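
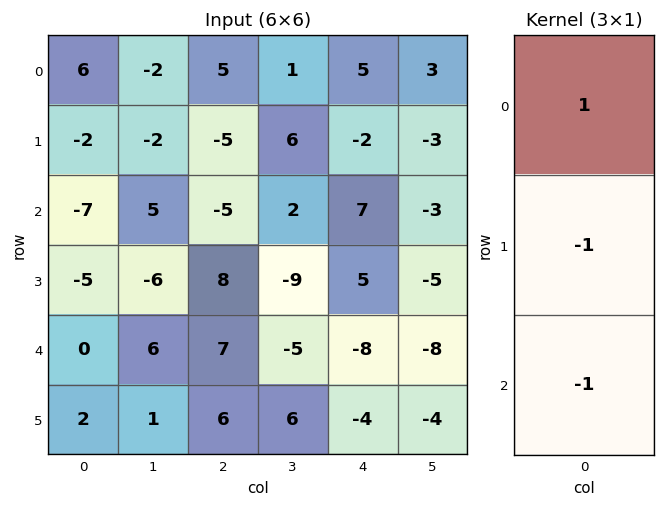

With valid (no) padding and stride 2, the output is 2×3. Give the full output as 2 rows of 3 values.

15 15 0
-2 -20 10

Output[0,0]: The receptive field on the input at this output position is [6 / -2 / -7]. Elementwise product with the kernel and sum: 6·1 + -2·-1 + -7·-1.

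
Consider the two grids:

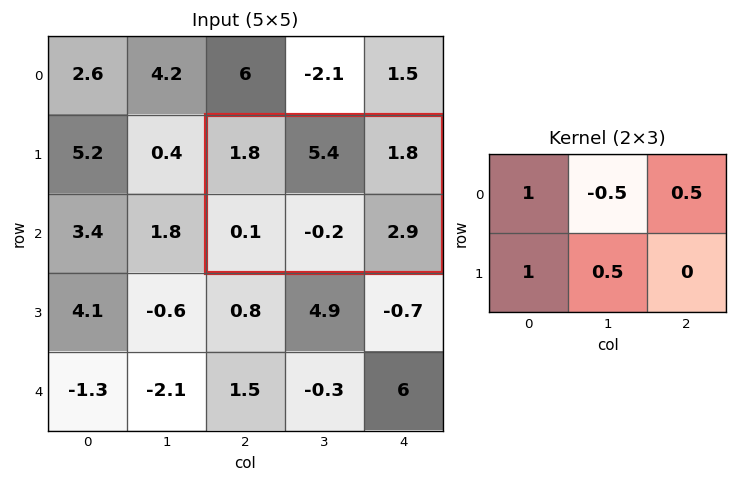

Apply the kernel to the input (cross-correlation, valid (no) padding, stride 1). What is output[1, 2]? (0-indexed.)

The receptive field on the input at this output position is [1.8 5.4 1.8 / 0.1 -0.2 2.9]. Elementwise product with the kernel and sum: 1.8·1 + 5.4·-0.5 + 1.8·0.5 + 0.1·1 + -0.2·0.5.

-0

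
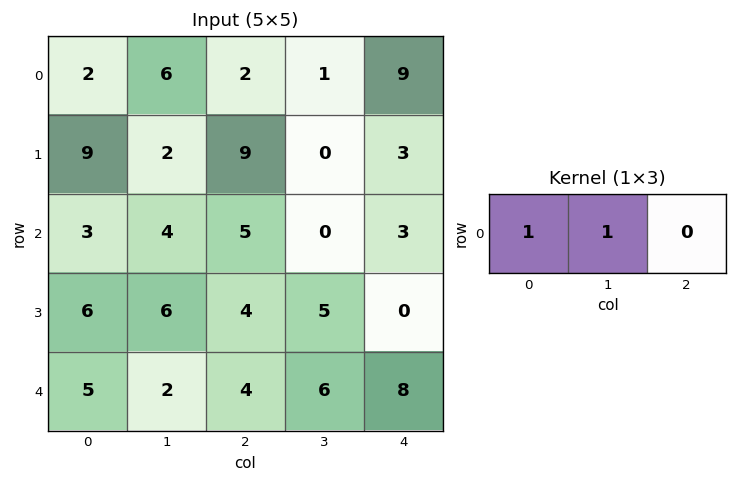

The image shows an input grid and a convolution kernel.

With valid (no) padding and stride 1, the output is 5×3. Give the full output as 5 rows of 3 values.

8 8 3
11 11 9
7 9 5
12 10 9
7 6 10

Output[0,0]: The receptive field on the input at this output position is [2 6 2]. Elementwise product with the kernel and sum: 2·1 + 6·1.
Output[0,1]: The receptive field on the input at this output position is [6 2 1]. Elementwise product with the kernel and sum: 6·1 + 2·1.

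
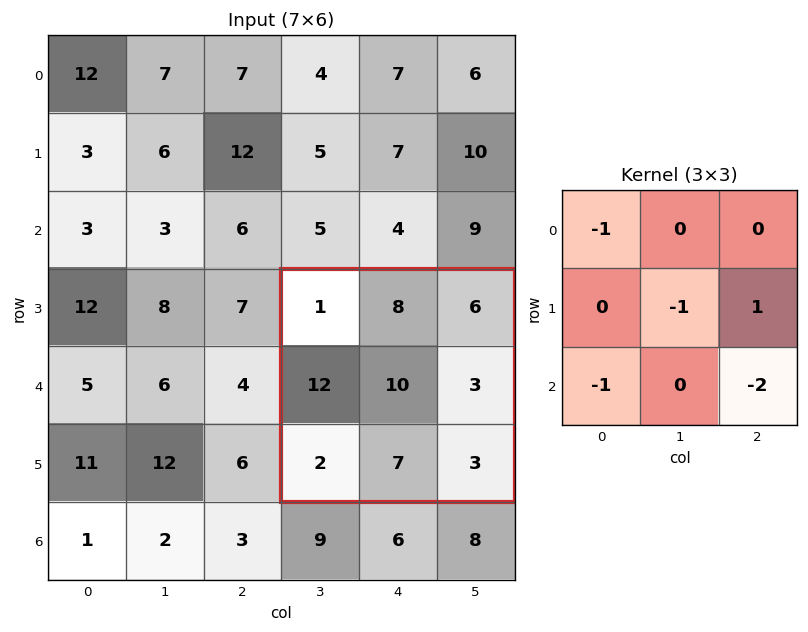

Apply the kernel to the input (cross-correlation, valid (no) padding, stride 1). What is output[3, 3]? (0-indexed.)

-16

The receptive field on the input at this output position is [1 8 6 / 12 10 3 / 2 7 3]. Elementwise product with the kernel and sum: 1·-1 + 10·-1 + 3·1 + 2·-1 + 3·-2.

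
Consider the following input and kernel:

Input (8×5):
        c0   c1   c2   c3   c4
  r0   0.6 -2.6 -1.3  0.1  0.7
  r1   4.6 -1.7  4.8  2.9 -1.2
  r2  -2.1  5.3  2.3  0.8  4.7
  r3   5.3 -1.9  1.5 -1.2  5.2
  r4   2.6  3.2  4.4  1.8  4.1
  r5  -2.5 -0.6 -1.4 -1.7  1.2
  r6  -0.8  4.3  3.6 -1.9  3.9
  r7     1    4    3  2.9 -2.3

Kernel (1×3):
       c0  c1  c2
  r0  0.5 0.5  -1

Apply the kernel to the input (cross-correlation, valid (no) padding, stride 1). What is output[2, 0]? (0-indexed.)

The receptive field on the input at this output position is [-2.1 5.3 2.3]. Elementwise product with the kernel and sum: -2.1·0.5 + 5.3·0.5 + 2.3·-1.

-0.7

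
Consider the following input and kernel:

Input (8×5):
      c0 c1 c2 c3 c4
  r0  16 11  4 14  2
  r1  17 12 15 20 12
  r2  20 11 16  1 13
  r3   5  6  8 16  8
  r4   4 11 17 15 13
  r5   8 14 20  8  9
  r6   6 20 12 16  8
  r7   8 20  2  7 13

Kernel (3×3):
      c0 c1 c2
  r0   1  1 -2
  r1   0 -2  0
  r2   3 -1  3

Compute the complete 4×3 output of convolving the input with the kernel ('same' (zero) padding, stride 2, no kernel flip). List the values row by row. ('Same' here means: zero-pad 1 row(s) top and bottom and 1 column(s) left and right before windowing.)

Output[0,0]: The receptive field on the zero-padded input at this output position is [0 0 0 / 0 16 11 / 0 17 12]. Elementwise product with the kernel and sum: 0·1 + 0·1 + 0·-2 + 16·-2 + 0·3 + 17·-1 + 12·3.

-13 73 44
-34 13 46
19 -6 13
20 73 9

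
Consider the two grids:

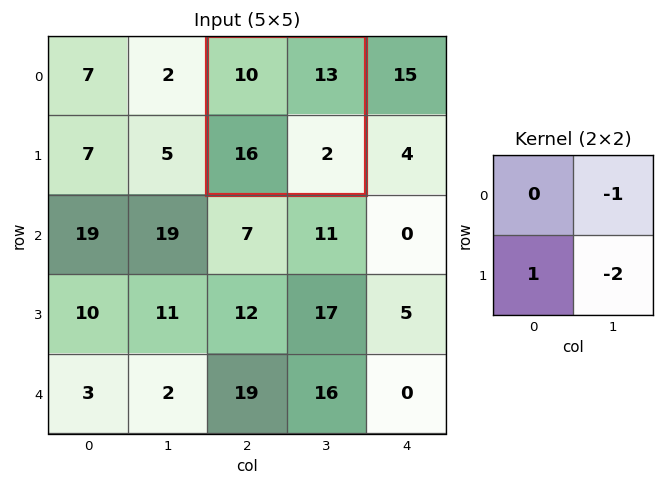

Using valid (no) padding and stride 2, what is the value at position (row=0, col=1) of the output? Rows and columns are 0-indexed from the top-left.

-1

The receptive field on the input at this output position is [10 13 / 16 2]. Elementwise product with the kernel and sum: 13·-1 + 16·1 + 2·-2.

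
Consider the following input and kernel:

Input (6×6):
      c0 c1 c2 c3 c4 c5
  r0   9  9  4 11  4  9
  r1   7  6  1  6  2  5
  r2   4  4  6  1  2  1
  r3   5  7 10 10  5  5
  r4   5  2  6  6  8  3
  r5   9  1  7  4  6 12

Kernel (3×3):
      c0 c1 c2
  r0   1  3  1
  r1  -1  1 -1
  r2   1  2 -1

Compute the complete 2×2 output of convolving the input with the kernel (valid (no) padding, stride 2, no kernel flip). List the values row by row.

44 50
17 16

Output[0,0]: The receptive field on the input at this output position is [9 9 4 / 7 6 1 / 4 4 6]. Elementwise product with the kernel and sum: 9·1 + 9·3 + 4·1 + 7·-1 + 6·1 + 1·-1 + 4·1 + 4·2 + 6·-1.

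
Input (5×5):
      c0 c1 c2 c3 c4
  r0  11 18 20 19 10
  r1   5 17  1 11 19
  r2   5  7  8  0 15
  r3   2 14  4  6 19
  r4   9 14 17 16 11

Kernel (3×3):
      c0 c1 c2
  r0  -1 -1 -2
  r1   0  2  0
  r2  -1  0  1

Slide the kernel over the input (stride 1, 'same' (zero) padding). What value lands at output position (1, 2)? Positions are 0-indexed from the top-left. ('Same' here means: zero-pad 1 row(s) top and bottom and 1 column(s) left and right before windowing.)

-81

The receptive field on the zero-padded input at this output position is [18 20 19 / 17 1 11 / 7 8 0]. Elementwise product with the kernel and sum: 18·-1 + 20·-1 + 19·-2 + 1·2 + 7·-1 + 0·1.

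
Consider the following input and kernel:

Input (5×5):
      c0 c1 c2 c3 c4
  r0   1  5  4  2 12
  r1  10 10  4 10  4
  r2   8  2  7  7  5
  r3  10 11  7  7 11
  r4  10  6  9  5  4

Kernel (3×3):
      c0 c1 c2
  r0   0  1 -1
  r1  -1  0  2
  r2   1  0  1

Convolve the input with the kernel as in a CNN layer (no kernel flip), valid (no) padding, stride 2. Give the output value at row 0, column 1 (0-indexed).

The receptive field on the input at this output position is [4 2 12 / 4 10 4 / 7 7 5]. Elementwise product with the kernel and sum: 2·1 + 12·-1 + 4·-1 + 4·2 + 7·1 + 5·1.

6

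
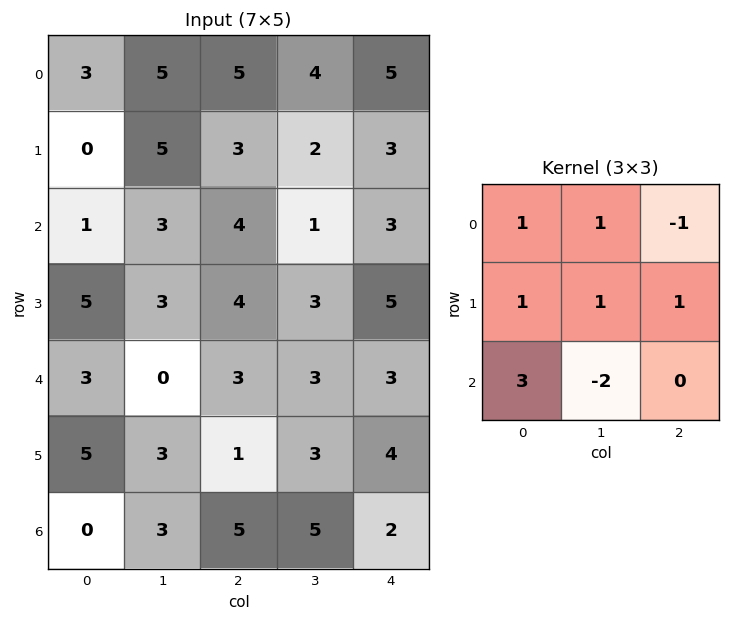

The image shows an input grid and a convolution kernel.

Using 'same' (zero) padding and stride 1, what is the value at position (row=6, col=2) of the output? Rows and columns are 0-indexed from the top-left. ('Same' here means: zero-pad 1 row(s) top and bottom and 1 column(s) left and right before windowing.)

14

The receptive field on the zero-padded input at this output position is [3 1 3 / 3 5 5 / 0 0 0]. Elementwise product with the kernel and sum: 3·1 + 1·1 + 3·-1 + 3·1 + 5·1 + 5·1 + 0·3 + 0·-2.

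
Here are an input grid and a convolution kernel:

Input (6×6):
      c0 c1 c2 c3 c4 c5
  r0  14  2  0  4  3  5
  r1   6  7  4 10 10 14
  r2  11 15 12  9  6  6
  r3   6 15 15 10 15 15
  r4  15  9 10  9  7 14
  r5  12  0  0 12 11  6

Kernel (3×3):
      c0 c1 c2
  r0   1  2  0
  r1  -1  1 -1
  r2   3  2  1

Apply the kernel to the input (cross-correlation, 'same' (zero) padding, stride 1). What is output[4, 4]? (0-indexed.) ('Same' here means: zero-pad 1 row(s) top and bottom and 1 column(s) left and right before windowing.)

88

The receptive field on the zero-padded input at this output position is [10 15 15 / 9 7 14 / 12 11 6]. Elementwise product with the kernel and sum: 10·1 + 15·2 + 9·-1 + 7·1 + 14·-1 + 12·3 + 11·2 + 6·1.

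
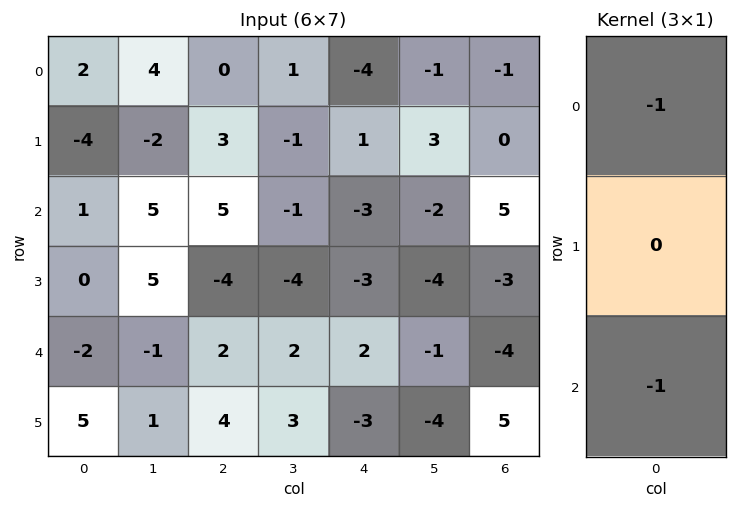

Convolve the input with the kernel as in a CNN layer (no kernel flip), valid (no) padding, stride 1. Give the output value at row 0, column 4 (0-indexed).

7

The receptive field on the input at this output position is [-4 / 1 / -3]. Elementwise product with the kernel and sum: -4·-1 + -3·-1.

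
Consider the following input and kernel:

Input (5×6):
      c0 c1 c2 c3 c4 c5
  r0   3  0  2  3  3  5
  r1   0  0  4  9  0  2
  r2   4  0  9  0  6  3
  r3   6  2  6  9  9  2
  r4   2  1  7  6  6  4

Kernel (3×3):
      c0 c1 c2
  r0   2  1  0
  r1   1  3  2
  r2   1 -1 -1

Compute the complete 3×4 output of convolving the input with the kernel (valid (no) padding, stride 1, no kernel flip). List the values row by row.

9 23 41 13
20 18 26 40
26 35 64 42

Output[0,0]: The receptive field on the input at this output position is [3 0 2 / 0 0 4 / 4 0 9]. Elementwise product with the kernel and sum: 3·2 + 0·1 + 0·1 + 0·3 + 4·2 + 4·1 + 0·-1 + 9·-1.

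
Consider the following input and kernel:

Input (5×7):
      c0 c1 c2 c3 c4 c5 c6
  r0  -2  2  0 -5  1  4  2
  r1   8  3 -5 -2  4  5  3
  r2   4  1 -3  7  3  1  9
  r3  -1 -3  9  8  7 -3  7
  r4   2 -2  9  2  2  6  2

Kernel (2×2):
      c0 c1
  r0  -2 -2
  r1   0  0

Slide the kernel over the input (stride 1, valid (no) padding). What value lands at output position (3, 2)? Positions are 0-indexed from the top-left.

The receptive field on the input at this output position is [9 8 / 9 2]. Elementwise product with the kernel and sum: 9·-2 + 8·-2.

-34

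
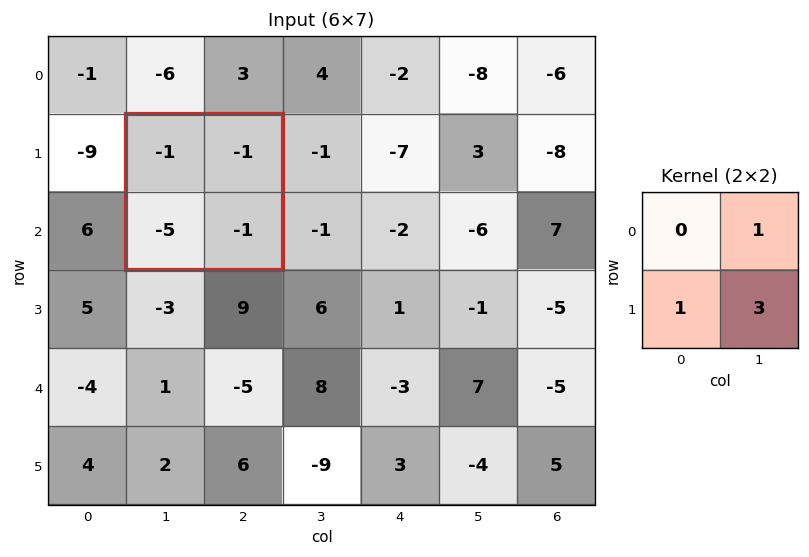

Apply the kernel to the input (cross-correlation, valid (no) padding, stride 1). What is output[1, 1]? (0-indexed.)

-9

The receptive field on the input at this output position is [-1 -1 / -5 -1]. Elementwise product with the kernel and sum: -1·1 + -5·1 + -1·3.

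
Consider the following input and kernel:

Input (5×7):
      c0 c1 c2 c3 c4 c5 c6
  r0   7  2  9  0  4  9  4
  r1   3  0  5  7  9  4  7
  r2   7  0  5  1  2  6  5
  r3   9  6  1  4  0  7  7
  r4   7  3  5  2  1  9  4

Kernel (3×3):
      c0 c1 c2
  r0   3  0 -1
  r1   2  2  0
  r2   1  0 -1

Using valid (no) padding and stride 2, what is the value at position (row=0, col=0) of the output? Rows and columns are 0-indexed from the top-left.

20

The receptive field on the input at this output position is [7 2 9 / 3 0 5 / 7 0 5]. Elementwise product with the kernel and sum: 7·3 + 9·-1 + 3·2 + 0·2 + 7·1 + 5·-1.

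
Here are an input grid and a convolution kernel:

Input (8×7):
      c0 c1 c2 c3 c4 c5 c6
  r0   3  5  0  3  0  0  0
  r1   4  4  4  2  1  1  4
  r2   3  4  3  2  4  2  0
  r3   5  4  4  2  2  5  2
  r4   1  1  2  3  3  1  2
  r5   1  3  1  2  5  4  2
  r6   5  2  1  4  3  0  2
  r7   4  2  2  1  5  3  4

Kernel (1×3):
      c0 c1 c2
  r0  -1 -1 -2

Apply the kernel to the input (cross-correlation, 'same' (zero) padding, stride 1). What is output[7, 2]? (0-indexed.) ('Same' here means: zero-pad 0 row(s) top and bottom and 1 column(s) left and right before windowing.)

The receptive field on the zero-padded input at this output position is [2 2 1]. Elementwise product with the kernel and sum: 2·-1 + 2·-1 + 1·-2.

-6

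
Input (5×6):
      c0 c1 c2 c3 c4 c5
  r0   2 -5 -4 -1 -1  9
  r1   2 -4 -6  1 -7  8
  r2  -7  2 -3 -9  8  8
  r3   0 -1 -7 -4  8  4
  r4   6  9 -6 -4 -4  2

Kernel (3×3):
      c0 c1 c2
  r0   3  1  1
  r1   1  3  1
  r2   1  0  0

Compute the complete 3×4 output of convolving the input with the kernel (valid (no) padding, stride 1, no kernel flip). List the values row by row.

-26 -39 -27 -16
-8 -34 -53 23
-26 -23 -27 9

Output[0,0]: The receptive field on the input at this output position is [2 -5 -4 / 2 -4 -6 / -7 2 -3]. Elementwise product with the kernel and sum: 2·3 + -5·1 + -4·1 + 2·1 + -4·3 + -6·1 + -7·1.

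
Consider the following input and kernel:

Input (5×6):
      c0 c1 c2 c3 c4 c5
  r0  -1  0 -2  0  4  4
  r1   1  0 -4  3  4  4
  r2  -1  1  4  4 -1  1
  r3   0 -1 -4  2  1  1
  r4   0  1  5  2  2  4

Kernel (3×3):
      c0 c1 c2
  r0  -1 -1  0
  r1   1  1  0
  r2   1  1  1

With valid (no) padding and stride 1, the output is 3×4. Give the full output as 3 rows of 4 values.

6 7 8 7
-6 6 8 0
5 -2 -1 8

Output[0,0]: The receptive field on the input at this output position is [-1 0 -2 / 1 0 -4 / -1 1 4]. Elementwise product with the kernel and sum: -1·-1 + 0·-1 + 1·1 + 0·1 + -1·1 + 1·1 + 4·1.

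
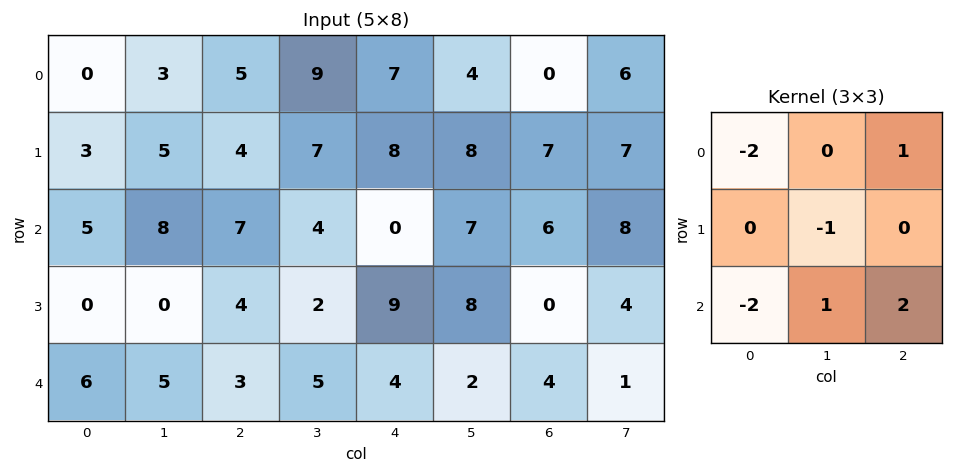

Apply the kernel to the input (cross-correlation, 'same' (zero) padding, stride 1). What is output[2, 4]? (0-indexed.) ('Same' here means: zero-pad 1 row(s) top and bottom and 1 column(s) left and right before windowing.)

The receptive field on the zero-padded input at this output position is [7 8 8 / 4 0 7 / 2 9 8]. Elementwise product with the kernel and sum: 7·-2 + 8·1 + 0·-1 + 2·-2 + 9·1 + 8·2.

15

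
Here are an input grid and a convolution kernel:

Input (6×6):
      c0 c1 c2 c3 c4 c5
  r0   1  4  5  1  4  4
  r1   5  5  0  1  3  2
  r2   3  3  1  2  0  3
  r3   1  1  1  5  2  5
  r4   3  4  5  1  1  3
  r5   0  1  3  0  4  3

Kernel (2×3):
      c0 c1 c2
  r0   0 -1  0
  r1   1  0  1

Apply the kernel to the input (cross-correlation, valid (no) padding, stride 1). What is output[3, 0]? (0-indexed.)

7

The receptive field on the input at this output position is [1 1 1 / 3 4 5]. Elementwise product with the kernel and sum: 1·-1 + 3·1 + 5·1.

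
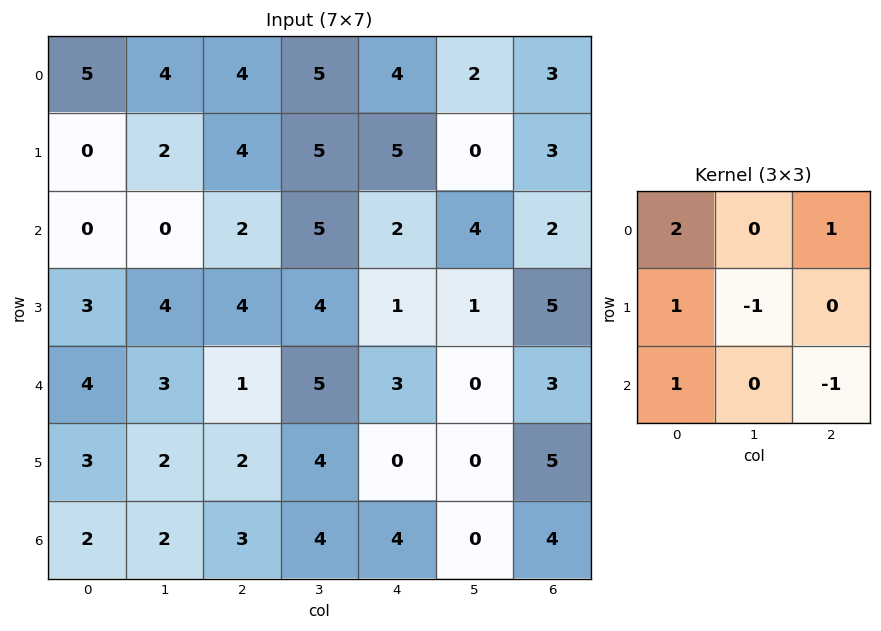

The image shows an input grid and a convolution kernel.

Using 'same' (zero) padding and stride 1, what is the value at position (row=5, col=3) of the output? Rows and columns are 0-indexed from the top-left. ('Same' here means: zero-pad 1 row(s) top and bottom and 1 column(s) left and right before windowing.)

2

The receptive field on the zero-padded input at this output position is [1 5 3 / 2 4 0 / 3 4 4]. Elementwise product with the kernel and sum: 1·2 + 3·1 + 2·1 + 4·-1 + 3·1 + 4·-1.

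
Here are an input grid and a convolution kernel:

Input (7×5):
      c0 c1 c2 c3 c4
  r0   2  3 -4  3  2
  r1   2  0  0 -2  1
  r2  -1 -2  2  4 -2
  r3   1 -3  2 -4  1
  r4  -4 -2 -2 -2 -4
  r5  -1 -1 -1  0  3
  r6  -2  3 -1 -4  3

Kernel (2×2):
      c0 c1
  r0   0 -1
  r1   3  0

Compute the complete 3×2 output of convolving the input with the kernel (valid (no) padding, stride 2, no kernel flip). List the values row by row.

Output[0,0]: The receptive field on the input at this output position is [2 3 / 2 0]. Elementwise product with the kernel and sum: 3·-1 + 2·3.

3 -3
5 2
-1 -1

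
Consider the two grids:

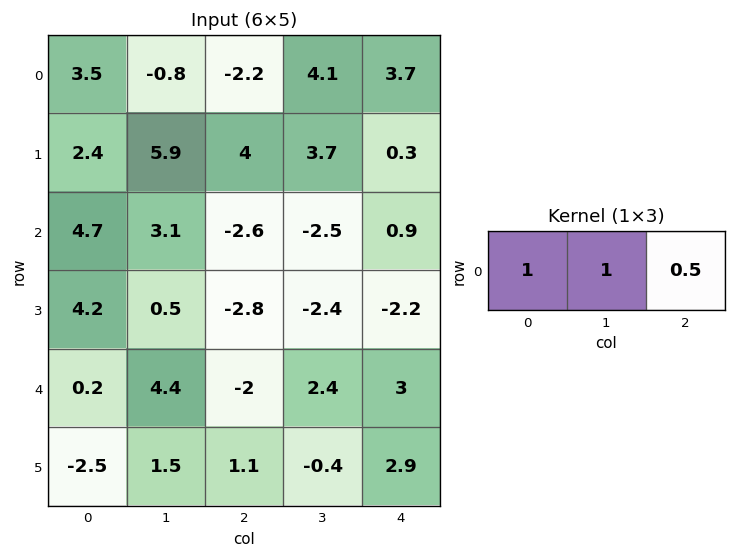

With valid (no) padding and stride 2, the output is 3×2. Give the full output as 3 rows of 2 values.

1.6 3.75
6.5 -4.65
3.6 1.9

Output[0,0]: The receptive field on the input at this output position is [3.5 -0.8 -2.2]. Elementwise product with the kernel and sum: 3.5·1 + -0.8·1 + -2.2·0.5.
Output[0,1]: The receptive field on the input at this output position is [-2.2 4.1 3.7]. Elementwise product with the kernel and sum: -2.2·1 + 4.1·1 + 3.7·0.5.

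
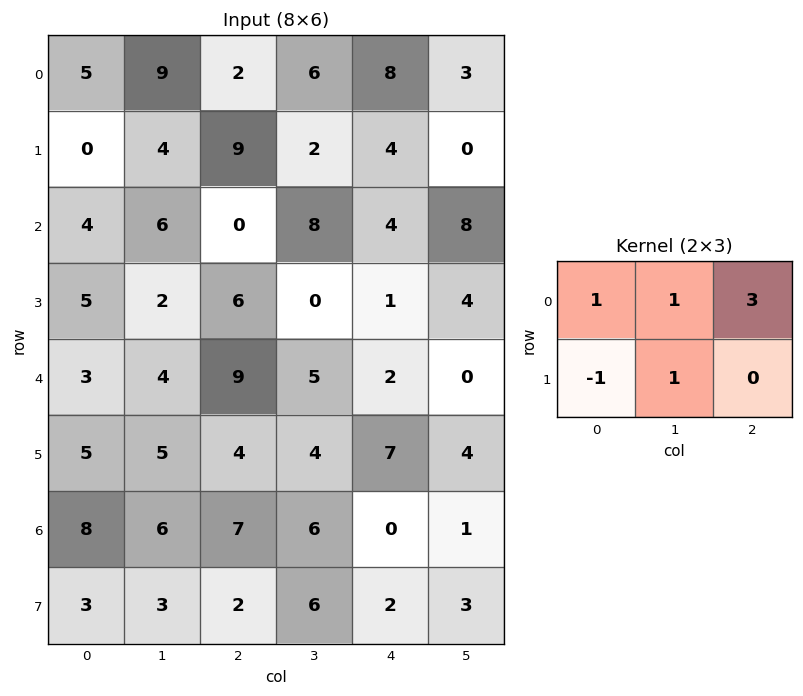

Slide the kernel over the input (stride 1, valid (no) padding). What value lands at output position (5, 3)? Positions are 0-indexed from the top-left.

The receptive field on the input at this output position is [4 7 4 / 6 0 1]. Elementwise product with the kernel and sum: 4·1 + 7·1 + 4·3 + 6·-1 + 0·1.

17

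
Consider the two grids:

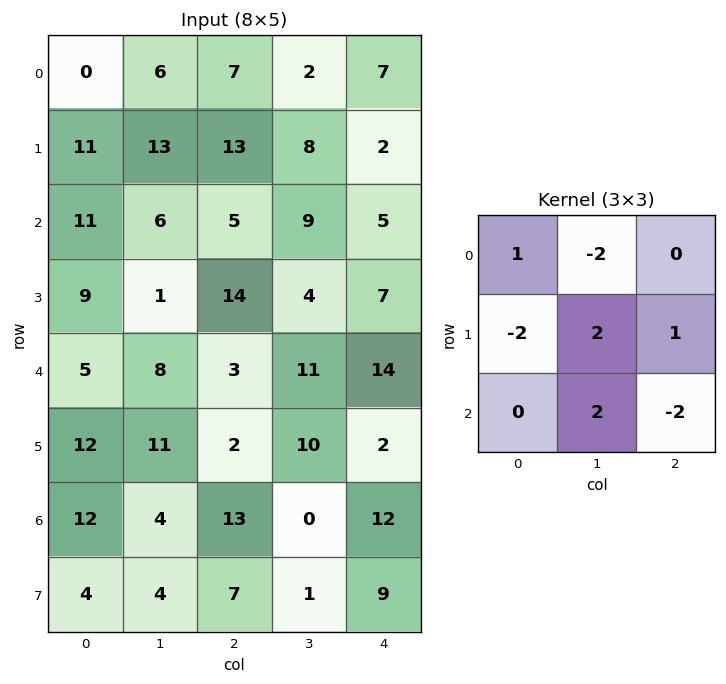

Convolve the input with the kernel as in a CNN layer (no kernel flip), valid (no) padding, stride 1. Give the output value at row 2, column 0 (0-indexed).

7

The receptive field on the input at this output position is [11 6 5 / 9 1 14 / 5 8 3]. Elementwise product with the kernel and sum: 11·1 + 6·-2 + 9·-2 + 1·2 + 14·1 + 8·2 + 3·-2.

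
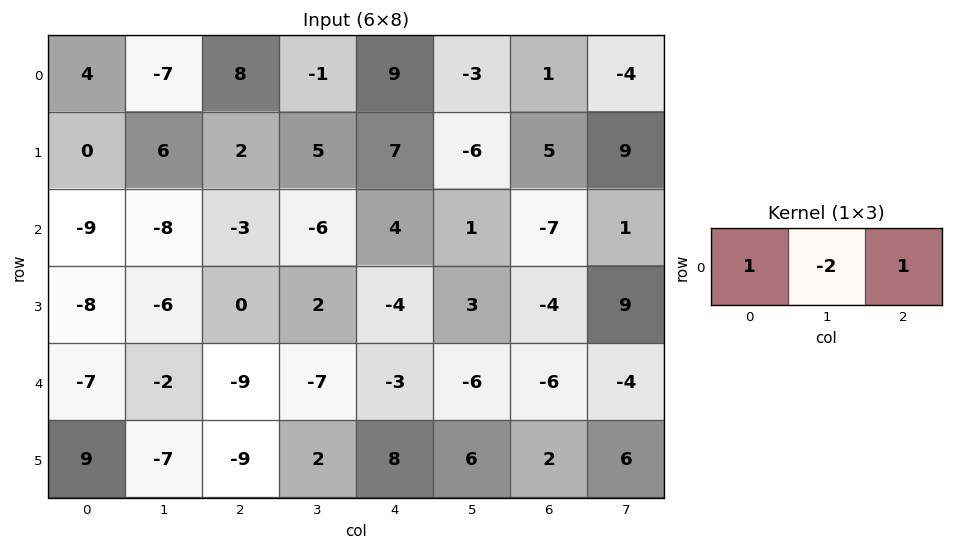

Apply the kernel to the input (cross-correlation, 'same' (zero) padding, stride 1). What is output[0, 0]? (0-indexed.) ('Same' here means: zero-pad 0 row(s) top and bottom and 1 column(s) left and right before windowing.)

-15

The receptive field on the zero-padded input at this output position is [0 4 -7]. Elementwise product with the kernel and sum: 0·1 + 4·-2 + -7·1.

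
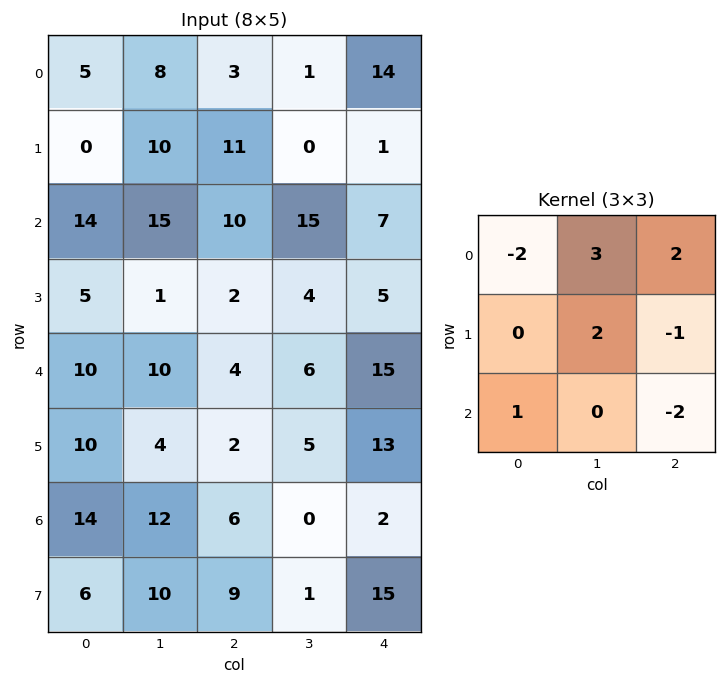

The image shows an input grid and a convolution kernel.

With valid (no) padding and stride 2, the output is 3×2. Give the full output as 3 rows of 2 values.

23 20
39 16
26 39

Output[0,0]: The receptive field on the input at this output position is [5 8 3 / 0 10 11 / 14 15 10]. Elementwise product with the kernel and sum: 5·-2 + 8·3 + 3·2 + 10·2 + 11·-1 + 14·1 + 10·-2.
Output[0,1]: The receptive field on the input at this output position is [3 1 14 / 11 0 1 / 10 15 7]. Elementwise product with the kernel and sum: 3·-2 + 1·3 + 14·2 + 0·2 + 1·-1 + 10·1 + 7·-2.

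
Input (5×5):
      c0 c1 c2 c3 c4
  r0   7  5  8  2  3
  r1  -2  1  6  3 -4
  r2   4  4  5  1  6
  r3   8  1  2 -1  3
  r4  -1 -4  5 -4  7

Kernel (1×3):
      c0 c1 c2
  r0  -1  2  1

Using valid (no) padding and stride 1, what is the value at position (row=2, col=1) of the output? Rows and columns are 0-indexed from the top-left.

7

The receptive field on the input at this output position is [4 5 1]. Elementwise product with the kernel and sum: 4·-1 + 5·2 + 1·1.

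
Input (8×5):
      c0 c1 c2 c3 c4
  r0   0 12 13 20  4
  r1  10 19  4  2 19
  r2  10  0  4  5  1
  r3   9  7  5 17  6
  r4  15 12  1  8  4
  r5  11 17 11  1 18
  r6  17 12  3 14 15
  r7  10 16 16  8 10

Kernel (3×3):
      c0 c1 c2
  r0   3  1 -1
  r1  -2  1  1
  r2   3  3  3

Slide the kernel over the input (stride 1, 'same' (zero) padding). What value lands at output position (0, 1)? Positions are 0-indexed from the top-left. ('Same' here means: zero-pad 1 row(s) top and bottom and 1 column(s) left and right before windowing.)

124

The receptive field on the zero-padded input at this output position is [0 0 0 / 0 12 13 / 10 19 4]. Elementwise product with the kernel and sum: 0·3 + 0·1 + 0·-1 + 0·-2 + 12·1 + 13·1 + 10·3 + 19·3 + 4·3.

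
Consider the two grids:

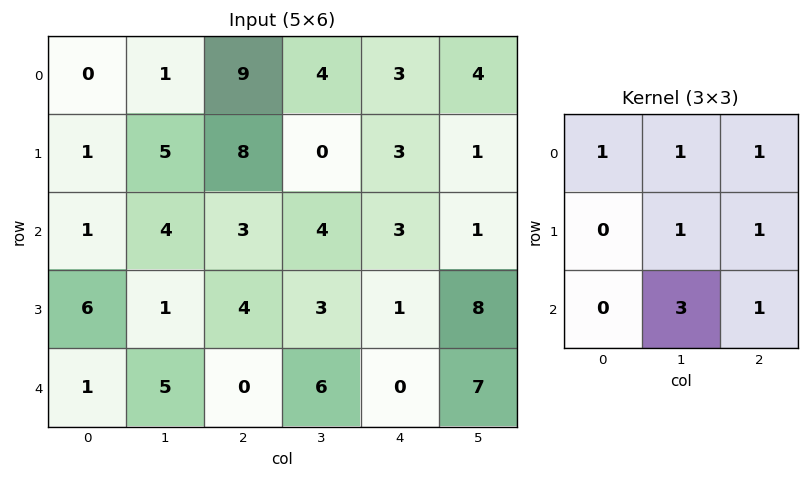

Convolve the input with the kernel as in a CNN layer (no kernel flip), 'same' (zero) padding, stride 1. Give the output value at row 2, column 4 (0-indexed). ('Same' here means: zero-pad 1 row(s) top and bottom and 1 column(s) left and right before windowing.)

The receptive field on the zero-padded input at this output position is [0 3 1 / 4 3 1 / 3 1 8]. Elementwise product with the kernel and sum: 0·1 + 3·1 + 1·1 + 3·1 + 1·1 + 1·3 + 8·1.

19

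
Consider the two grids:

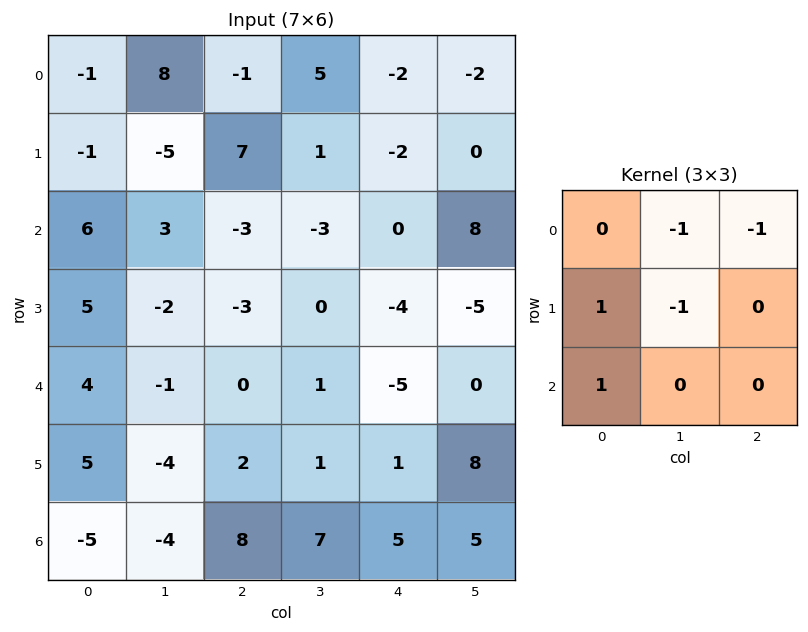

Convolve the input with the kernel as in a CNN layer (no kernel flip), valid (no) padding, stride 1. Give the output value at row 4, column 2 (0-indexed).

13

The receptive field on the input at this output position is [0 1 -5 / 2 1 1 / 8 7 5]. Elementwise product with the kernel and sum: 1·-1 + -5·-1 + 2·1 + 1·-1 + 8·1.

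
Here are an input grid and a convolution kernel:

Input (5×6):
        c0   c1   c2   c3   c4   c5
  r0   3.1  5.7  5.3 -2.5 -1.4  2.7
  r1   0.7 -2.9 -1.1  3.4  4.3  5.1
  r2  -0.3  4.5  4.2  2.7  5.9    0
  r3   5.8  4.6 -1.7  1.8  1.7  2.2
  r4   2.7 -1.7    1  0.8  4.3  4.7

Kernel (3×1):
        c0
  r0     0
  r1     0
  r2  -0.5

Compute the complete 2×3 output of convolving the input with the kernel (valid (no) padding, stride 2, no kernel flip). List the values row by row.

0.15 -2.1 -2.95
-1.35 -0.5 -2.15

Output[0,0]: The receptive field on the input at this output position is [3.1 / 0.7 / -0.3]. Elementwise product with the kernel and sum: -0.3·-0.5.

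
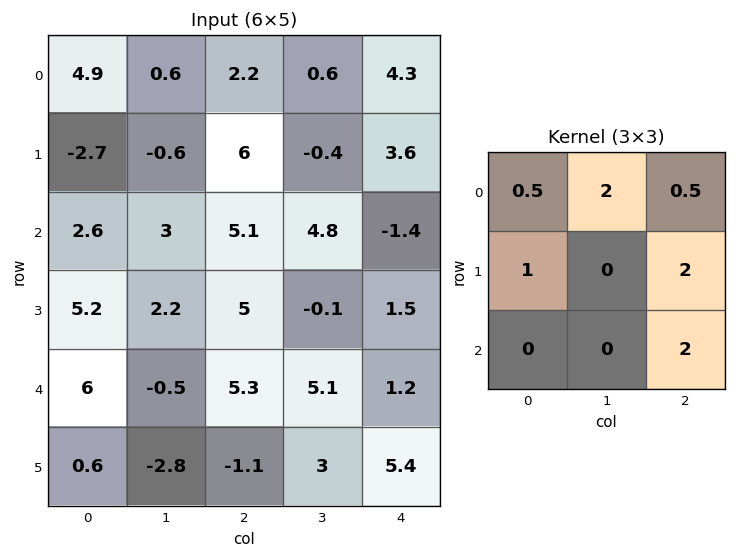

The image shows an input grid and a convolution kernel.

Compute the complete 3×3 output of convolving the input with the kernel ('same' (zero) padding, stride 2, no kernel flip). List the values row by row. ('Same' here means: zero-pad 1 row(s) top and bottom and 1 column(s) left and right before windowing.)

0 1 0.6
4.7 23.9 11.8
4.9 26.75 8.05

Output[0,0]: The receptive field on the zero-padded input at this output position is [0 0 0 / 0 4.9 0.6 / 0 -2.7 -0.6]. Elementwise product with the kernel and sum: 0·0.5 + 0·2 + 0·0.5 + 0·1 + 0.6·2 + -0.6·2.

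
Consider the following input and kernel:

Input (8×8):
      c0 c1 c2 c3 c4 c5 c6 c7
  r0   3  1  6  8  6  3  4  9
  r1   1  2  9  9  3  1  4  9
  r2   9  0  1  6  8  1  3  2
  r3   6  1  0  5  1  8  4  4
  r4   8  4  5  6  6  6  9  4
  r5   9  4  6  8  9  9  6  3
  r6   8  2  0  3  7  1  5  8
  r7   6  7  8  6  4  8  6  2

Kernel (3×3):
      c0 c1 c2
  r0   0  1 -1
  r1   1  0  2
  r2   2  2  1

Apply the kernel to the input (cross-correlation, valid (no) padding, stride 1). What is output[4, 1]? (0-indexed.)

The receptive field on the input at this output position is [4 5 6 / 4 6 8 / 2 0 3]. Elementwise product with the kernel and sum: 5·1 + 6·-1 + 4·1 + 8·2 + 2·2 + 0·2 + 3·1.

26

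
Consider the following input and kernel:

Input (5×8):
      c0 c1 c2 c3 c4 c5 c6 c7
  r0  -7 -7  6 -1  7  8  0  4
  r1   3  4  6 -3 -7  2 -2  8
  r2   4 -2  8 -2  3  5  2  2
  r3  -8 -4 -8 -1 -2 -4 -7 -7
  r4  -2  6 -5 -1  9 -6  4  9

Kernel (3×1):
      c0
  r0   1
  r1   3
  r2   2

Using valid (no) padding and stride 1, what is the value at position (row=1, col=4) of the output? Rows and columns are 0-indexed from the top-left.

The receptive field on the input at this output position is [-7 / 3 / -2]. Elementwise product with the kernel and sum: -7·1 + 3·3 + -2·2.

-2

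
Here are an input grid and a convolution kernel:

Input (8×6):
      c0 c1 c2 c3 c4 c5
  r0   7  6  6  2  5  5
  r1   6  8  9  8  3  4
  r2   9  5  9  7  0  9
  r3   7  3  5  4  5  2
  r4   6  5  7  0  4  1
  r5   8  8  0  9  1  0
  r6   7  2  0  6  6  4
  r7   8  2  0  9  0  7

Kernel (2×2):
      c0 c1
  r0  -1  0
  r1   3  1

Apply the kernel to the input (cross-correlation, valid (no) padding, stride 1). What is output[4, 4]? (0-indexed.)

The receptive field on the input at this output position is [4 1 / 1 0]. Elementwise product with the kernel and sum: 4·-1 + 1·3 + 0·1.

-1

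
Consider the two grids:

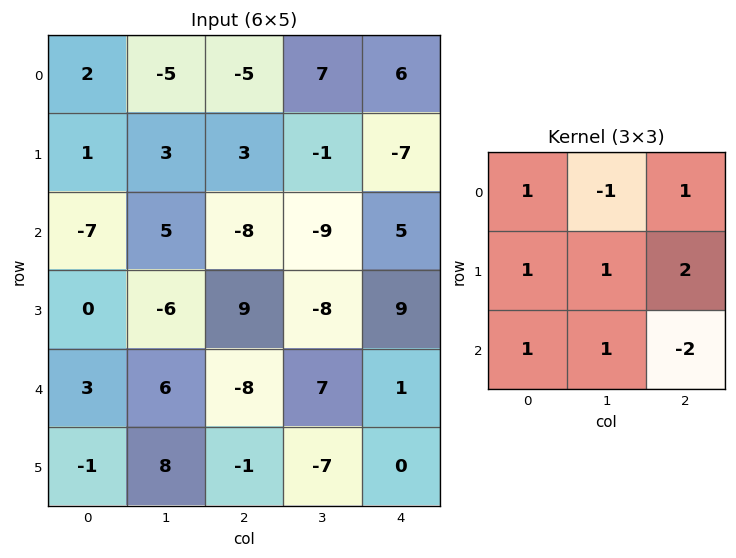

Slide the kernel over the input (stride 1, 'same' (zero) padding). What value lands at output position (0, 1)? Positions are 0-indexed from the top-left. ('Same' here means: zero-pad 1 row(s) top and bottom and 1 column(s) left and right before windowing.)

-15

The receptive field on the zero-padded input at this output position is [0 0 0 / 2 -5 -5 / 1 3 3]. Elementwise product with the kernel and sum: 0·1 + 0·-1 + 0·1 + 2·1 + -5·1 + -5·2 + 1·1 + 3·1 + 3·-2.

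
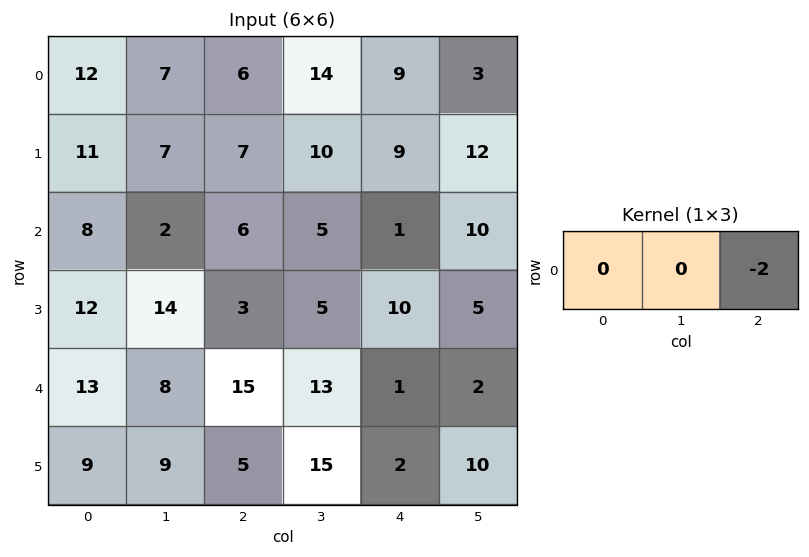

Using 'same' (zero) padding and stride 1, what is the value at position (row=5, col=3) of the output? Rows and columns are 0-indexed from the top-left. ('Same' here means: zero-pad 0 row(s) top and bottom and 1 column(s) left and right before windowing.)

-4

The receptive field on the zero-padded input at this output position is [5 15 2]. Elementwise product with the kernel and sum: 2·-2.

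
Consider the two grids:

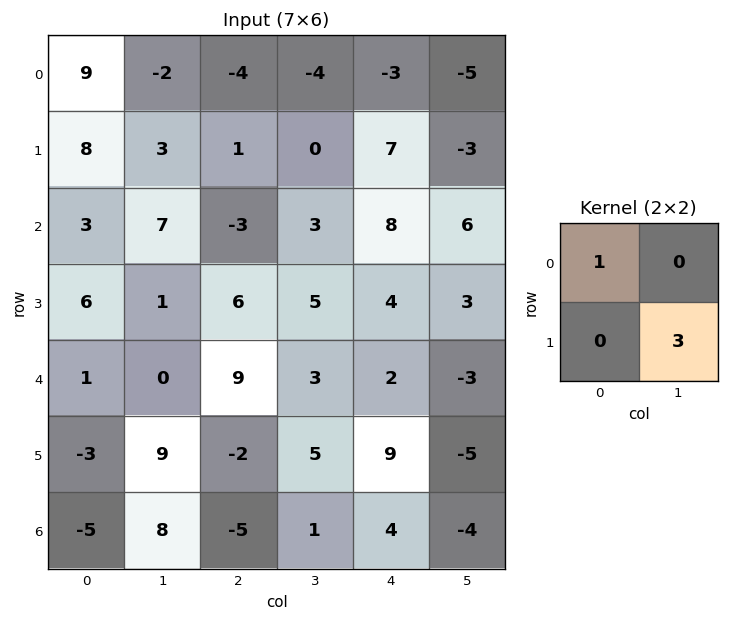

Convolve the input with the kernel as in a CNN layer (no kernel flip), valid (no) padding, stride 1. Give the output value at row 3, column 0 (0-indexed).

The receptive field on the input at this output position is [6 1 / 1 0]. Elementwise product with the kernel and sum: 6·1 + 0·3.

6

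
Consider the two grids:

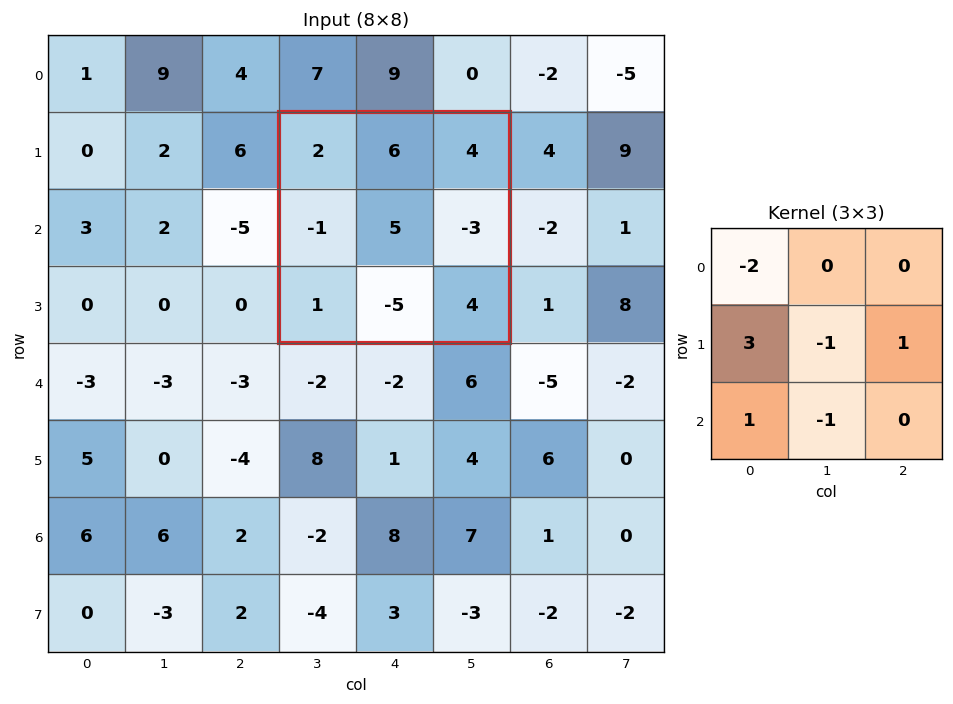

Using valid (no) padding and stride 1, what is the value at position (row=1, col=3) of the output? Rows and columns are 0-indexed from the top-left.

-9

The receptive field on the input at this output position is [2 6 4 / -1 5 -3 / 1 -5 4]. Elementwise product with the kernel and sum: 2·-2 + -1·3 + 5·-1 + -3·1 + 1·1 + -5·-1.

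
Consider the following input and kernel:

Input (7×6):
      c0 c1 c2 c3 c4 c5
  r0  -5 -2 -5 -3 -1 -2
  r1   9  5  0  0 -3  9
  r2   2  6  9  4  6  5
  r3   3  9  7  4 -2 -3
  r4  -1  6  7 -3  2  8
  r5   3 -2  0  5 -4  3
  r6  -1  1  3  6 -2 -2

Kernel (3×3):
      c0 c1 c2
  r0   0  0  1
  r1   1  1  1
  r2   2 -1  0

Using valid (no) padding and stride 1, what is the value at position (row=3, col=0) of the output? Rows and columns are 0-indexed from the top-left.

27

The receptive field on the input at this output position is [3 9 7 / -1 6 7 / 3 -2 0]. Elementwise product with the kernel and sum: 7·1 + -1·1 + 6·1 + 7·1 + 3·2 + -2·-1.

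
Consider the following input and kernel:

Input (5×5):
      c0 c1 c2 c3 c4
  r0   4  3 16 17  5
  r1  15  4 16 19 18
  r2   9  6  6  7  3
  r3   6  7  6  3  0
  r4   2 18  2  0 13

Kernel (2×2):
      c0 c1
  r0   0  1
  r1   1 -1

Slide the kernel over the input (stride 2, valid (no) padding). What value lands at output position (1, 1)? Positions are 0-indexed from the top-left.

The receptive field on the input at this output position is [6 7 / 6 3]. Elementwise product with the kernel and sum: 7·1 + 6·1 + 3·-1.

10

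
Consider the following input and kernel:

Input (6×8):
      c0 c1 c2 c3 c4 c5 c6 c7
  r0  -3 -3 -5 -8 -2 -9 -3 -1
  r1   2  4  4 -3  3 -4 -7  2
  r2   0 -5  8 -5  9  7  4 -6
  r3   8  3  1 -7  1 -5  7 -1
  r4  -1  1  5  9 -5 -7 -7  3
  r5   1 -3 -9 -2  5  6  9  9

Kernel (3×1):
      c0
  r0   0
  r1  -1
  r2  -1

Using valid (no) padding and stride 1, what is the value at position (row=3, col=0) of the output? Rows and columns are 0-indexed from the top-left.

The receptive field on the input at this output position is [8 / -1 / 1]. Elementwise product with the kernel and sum: -1·-1 + 1·-1.

0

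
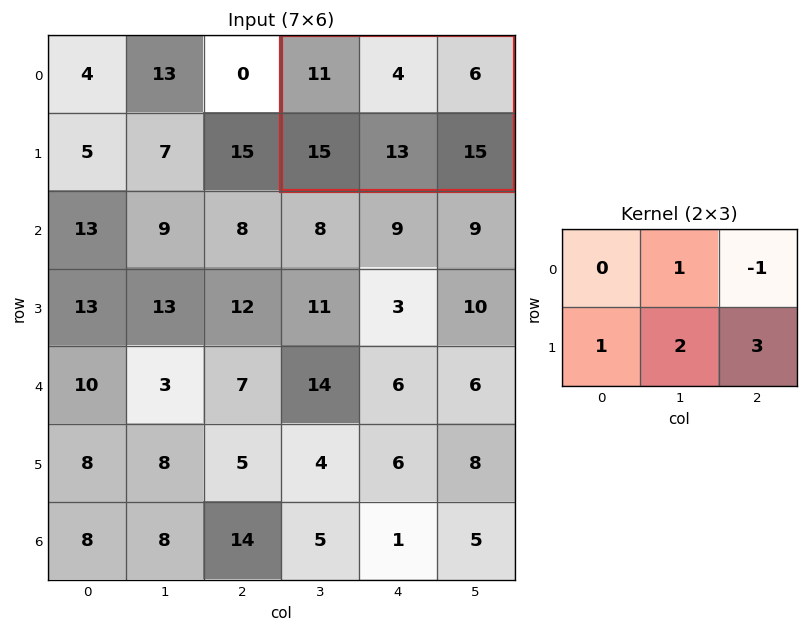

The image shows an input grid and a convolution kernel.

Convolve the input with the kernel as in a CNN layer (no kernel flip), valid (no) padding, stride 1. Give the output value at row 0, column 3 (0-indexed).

The receptive field on the input at this output position is [11 4 6 / 15 13 15]. Elementwise product with the kernel and sum: 4·1 + 6·-1 + 15·1 + 13·2 + 15·3.

84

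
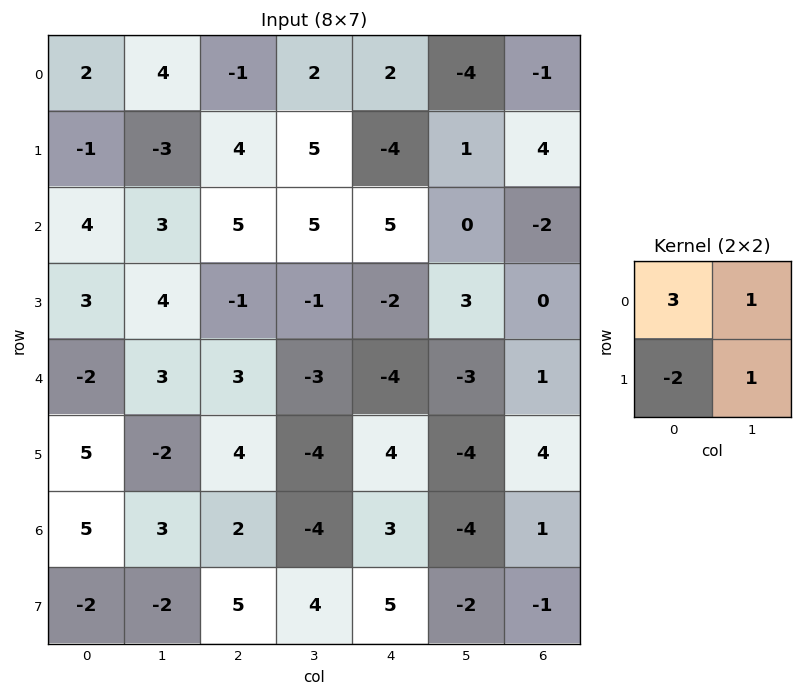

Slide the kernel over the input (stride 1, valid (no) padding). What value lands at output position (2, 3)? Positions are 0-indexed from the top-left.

The receptive field on the input at this output position is [5 5 / -1 -2]. Elementwise product with the kernel and sum: 5·3 + 5·1 + -1·-2 + -2·1.

20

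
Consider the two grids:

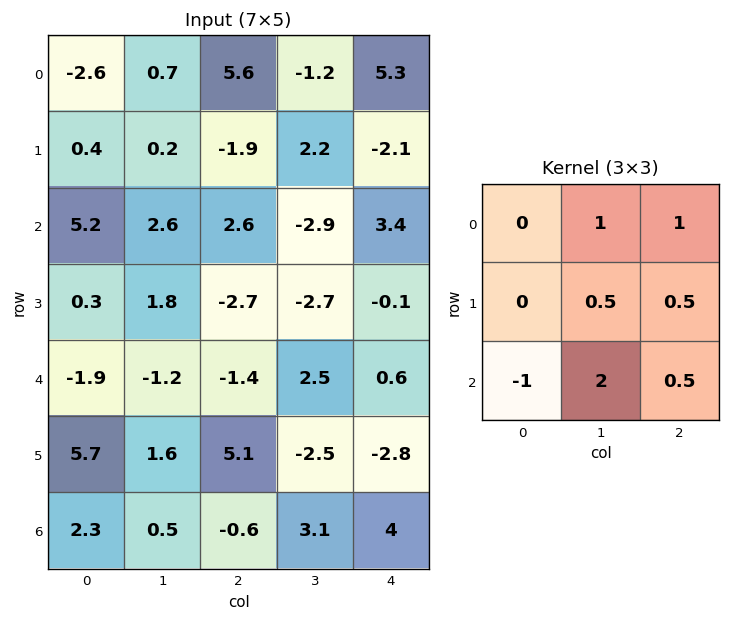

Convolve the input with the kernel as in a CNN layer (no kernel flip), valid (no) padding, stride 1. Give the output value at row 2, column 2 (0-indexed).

5.8

The receptive field on the input at this output position is [2.6 -2.9 3.4 / -2.7 -2.7 -0.1 / -1.4 2.5 0.6]. Elementwise product with the kernel and sum: -2.9·1 + 3.4·1 + -2.7·0.5 + -0.1·0.5 + -1.4·-1 + 2.5·2 + 0.6·0.5.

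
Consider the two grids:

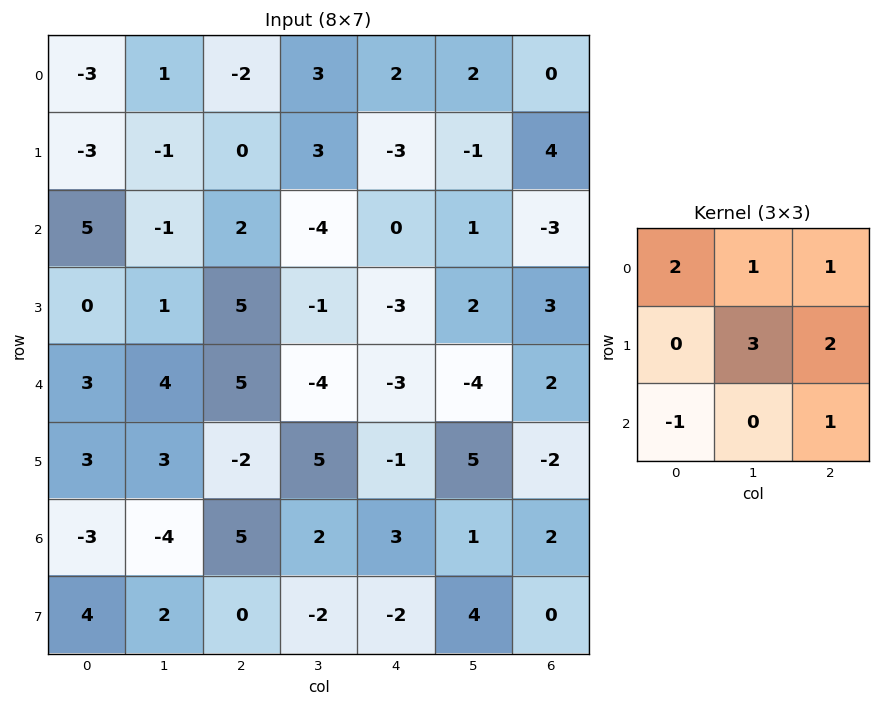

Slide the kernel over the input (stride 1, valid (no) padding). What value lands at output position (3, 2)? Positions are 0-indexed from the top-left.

-11

The receptive field on the input at this output position is [5 -1 -3 / 5 -4 -3 / -2 5 -1]. Elementwise product with the kernel and sum: 5·2 + -1·1 + -3·1 + -4·3 + -3·2 + -2·-1 + -1·1.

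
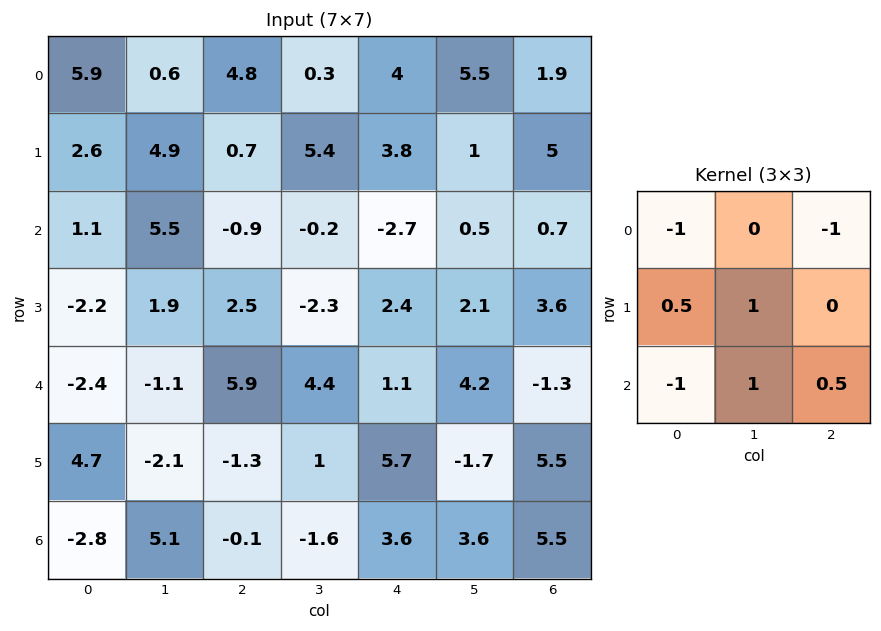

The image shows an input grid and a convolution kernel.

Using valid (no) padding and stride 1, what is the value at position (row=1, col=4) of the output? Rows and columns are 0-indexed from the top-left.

-8.15

The receptive field on the input at this output position is [3.8 1 5 / -2.7 0.5 0.7 / 2.4 2.1 3.6]. Elementwise product with the kernel and sum: 3.8·-1 + 5·-1 + -2.7·0.5 + 0.5·1 + 2.4·-1 + 2.1·1 + 3.6·0.5.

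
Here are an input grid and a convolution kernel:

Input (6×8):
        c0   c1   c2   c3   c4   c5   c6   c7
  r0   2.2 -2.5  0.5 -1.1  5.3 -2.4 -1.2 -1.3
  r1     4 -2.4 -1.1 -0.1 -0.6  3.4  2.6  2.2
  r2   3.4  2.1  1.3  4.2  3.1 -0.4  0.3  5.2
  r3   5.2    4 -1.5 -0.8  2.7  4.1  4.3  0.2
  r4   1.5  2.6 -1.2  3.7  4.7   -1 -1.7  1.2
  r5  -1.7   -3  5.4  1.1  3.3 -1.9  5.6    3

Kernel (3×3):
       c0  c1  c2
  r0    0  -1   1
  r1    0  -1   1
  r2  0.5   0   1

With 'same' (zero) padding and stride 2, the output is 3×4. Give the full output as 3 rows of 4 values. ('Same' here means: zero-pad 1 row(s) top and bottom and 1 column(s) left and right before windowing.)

Output[0,0]: The receptive field on the zero-padded input at this output position is [0 0 0 / 0 2.2 -2.5 / 0 4 -2.4]. Elementwise product with the kernel and sum: 0·-1 + 0·1 + 2.2·-1 + -2.5·1 + 0·0.5 + -2.4·1.
Output[0,1]: The receptive field on the zero-padded input at this output position is [0 0 0 / -2.5 0.5 -1.1 / -2.4 -1.1 -0.1]. Elementwise product with the kernel and sum: 0·-1 + 0·1 + 0.5·-1 + -1.1·1 + -2.4·0.5 + -0.1·1.

-7.1 -2.9 -4.35 3.8
-3.7 5.1 4.2 6.75
-3.1 5.2 -5.65 0.85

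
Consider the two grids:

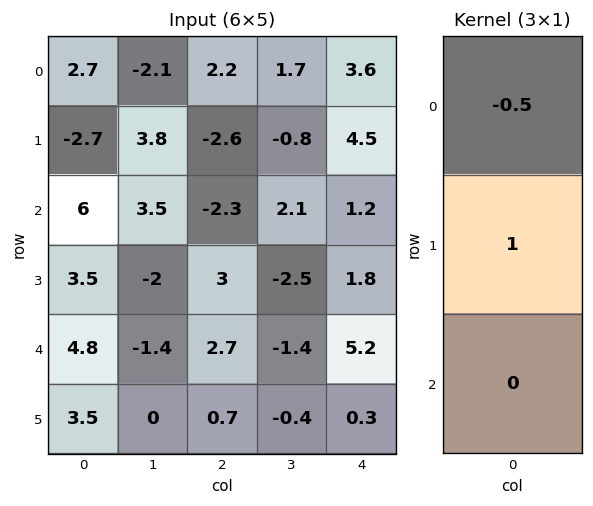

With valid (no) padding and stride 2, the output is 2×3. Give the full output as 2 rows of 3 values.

-4.05 -3.7 2.7
0.5 4.15 1.2

Output[0,0]: The receptive field on the input at this output position is [2.7 / -2.7 / 6]. Elementwise product with the kernel and sum: 2.7·-0.5 + -2.7·1.
Output[0,1]: The receptive field on the input at this output position is [2.2 / -2.6 / -2.3]. Elementwise product with the kernel and sum: 2.2·-0.5 + -2.6·1.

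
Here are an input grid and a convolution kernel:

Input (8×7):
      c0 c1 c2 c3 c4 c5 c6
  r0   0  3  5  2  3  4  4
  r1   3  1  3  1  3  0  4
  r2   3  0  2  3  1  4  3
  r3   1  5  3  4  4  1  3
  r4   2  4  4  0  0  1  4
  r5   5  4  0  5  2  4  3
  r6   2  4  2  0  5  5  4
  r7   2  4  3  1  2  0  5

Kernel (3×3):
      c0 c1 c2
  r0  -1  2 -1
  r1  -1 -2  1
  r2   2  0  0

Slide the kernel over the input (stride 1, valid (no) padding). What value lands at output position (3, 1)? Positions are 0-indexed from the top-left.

-7

The receptive field on the input at this output position is [5 3 4 / 4 4 0 / 4 0 5]. Elementwise product with the kernel and sum: 5·-1 + 3·2 + 4·-1 + 4·-1 + 4·-2 + 0·1 + 4·2.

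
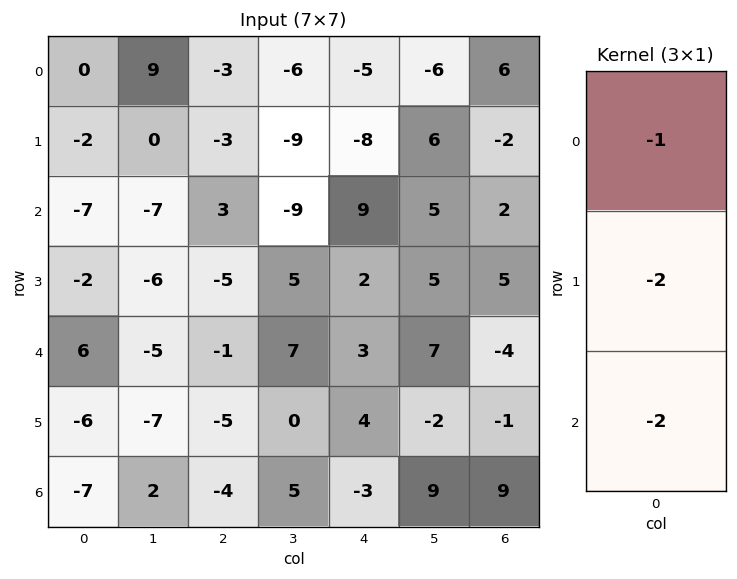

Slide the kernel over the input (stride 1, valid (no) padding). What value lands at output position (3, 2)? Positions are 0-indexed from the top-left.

The receptive field on the input at this output position is [-5 / -1 / -5]. Elementwise product with the kernel and sum: -5·-1 + -1·-2 + -5·-2.

17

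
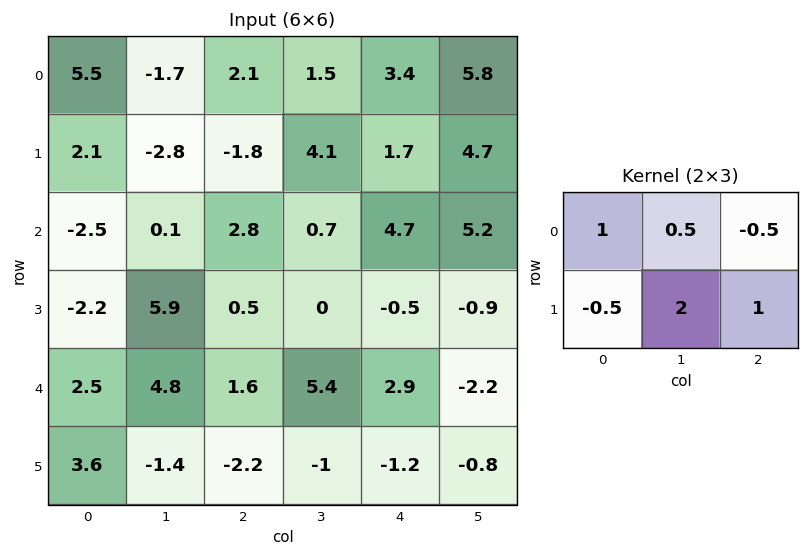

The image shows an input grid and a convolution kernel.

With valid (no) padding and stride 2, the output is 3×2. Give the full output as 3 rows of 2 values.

Output[0,0]: The receptive field on the input at this output position is [5.5 -1.7 2.1 / 2.1 -2.8 -1.8]. Elementwise product with the kernel and sum: 5.5·1 + -1.7·0.5 + 2.1·-0.5 + 2.1·-0.5 + -2.8·2 + -1.8·1.
Output[0,1]: The receptive field on the input at this output position is [2.1 1.5 3.4 / -1.8 4.1 1.7]. Elementwise product with the kernel and sum: 2.1·1 + 1.5·0.5 + 3.4·-0.5 + -1.8·-0.5 + 4.1·2 + 1.7·1.

-4.85 11.95
9.55 0.05
-2.7 0.75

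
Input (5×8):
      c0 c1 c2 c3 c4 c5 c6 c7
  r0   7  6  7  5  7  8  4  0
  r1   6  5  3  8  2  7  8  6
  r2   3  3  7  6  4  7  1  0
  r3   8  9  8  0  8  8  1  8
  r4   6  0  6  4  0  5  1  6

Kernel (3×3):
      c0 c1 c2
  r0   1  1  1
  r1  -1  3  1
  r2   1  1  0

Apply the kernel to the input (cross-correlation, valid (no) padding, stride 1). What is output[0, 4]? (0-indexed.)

The receptive field on the input at this output position is [7 8 4 / 2 7 8 / 4 7 1]. Elementwise product with the kernel and sum: 7·1 + 8·1 + 4·1 + 2·-1 + 7·3 + 8·1 + 4·1 + 7·1.

57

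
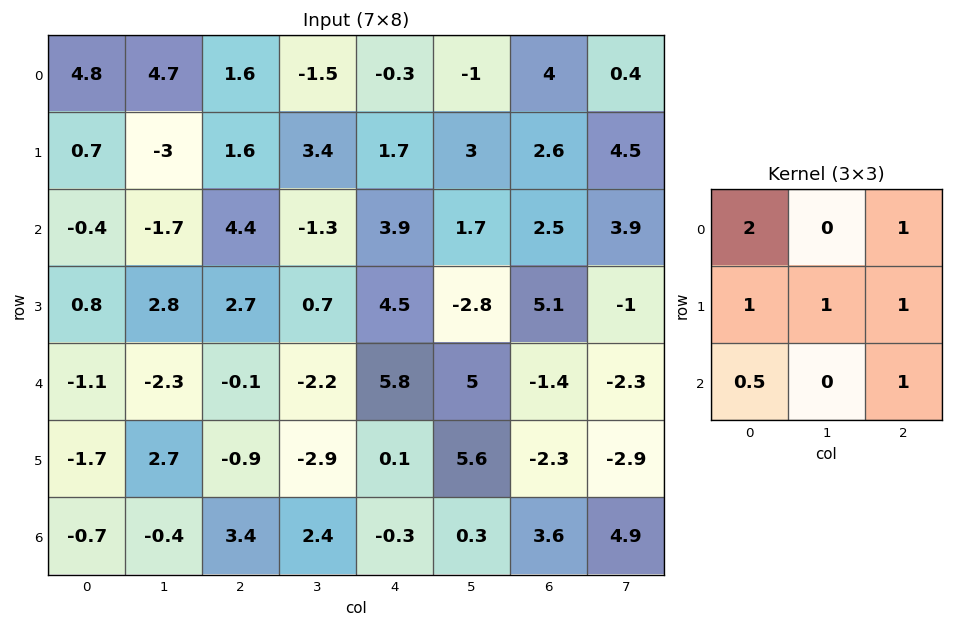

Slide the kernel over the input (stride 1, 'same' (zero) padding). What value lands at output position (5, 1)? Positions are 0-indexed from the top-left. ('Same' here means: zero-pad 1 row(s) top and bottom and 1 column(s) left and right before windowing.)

The receptive field on the zero-padded input at this output position is [-1.1 -2.3 -0.1 / -1.7 2.7 -0.9 / -0.7 -0.4 3.4]. Elementwise product with the kernel and sum: -1.1·2 + -0.1·1 + -1.7·1 + 2.7·1 + -0.9·1 + -0.7·0.5 + 3.4·1.

0.85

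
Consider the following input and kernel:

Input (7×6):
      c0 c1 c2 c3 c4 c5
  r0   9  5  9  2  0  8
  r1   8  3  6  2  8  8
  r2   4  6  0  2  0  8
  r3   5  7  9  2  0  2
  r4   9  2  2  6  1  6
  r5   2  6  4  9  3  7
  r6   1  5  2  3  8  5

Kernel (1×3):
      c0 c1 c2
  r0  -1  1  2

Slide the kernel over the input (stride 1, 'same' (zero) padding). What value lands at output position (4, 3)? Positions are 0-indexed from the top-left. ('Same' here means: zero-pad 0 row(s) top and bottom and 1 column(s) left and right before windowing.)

The receptive field on the zero-padded input at this output position is [2 6 1]. Elementwise product with the kernel and sum: 2·-1 + 6·1 + 1·2.

6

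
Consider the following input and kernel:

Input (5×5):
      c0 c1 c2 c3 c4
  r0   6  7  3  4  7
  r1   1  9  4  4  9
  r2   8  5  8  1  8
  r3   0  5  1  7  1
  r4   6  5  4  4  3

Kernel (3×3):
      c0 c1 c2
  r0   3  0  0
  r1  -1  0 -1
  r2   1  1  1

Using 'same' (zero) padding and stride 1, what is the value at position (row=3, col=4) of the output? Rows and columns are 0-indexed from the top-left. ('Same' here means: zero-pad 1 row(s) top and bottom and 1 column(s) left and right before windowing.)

The receptive field on the zero-padded input at this output position is [1 8 0 / 7 1 0 / 4 3 0]. Elementwise product with the kernel and sum: 1·3 + 7·-1 + 0·-1 + 4·1 + 3·1 + 0·1.

3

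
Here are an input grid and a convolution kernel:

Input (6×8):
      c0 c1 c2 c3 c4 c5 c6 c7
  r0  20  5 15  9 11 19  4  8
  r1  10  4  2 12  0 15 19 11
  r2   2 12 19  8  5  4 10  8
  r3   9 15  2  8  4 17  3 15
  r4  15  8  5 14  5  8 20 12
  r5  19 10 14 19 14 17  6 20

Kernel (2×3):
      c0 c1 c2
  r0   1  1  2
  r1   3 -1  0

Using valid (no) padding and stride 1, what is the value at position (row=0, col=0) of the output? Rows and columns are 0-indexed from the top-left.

The receptive field on the input at this output position is [20 5 15 / 10 4 2]. Elementwise product with the kernel and sum: 20·1 + 5·1 + 15·2 + 10·3 + 4·-1.

81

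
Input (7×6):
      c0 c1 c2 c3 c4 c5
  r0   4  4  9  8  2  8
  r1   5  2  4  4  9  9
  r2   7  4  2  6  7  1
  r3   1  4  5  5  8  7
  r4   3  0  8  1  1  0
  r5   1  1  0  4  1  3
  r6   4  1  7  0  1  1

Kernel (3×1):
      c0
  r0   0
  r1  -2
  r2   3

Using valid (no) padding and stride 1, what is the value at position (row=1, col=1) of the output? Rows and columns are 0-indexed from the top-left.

4

The receptive field on the input at this output position is [2 / 4 / 4]. Elementwise product with the kernel and sum: 4·-2 + 4·3.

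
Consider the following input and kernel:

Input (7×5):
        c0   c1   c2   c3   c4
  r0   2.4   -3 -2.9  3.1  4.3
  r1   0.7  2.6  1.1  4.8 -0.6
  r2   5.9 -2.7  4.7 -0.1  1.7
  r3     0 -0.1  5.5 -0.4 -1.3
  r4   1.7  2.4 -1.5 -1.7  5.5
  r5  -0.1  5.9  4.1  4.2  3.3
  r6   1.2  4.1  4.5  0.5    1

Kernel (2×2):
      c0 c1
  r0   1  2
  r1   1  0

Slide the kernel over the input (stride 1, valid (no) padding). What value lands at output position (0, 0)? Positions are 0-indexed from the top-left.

-2.9

The receptive field on the input at this output position is [2.4 -3 / 0.7 2.6]. Elementwise product with the kernel and sum: 2.4·1 + -3·2 + 0.7·1.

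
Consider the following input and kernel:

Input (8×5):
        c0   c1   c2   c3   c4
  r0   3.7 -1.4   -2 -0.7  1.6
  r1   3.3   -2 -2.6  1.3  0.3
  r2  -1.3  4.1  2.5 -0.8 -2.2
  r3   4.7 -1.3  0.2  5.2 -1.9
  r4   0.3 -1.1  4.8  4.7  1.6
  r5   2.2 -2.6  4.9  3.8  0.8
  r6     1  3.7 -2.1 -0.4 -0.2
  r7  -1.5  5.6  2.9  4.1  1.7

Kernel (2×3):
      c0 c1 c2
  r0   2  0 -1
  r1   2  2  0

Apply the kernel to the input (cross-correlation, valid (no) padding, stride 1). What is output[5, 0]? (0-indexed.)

8.9

The receptive field on the input at this output position is [2.2 -2.6 4.9 / 1 3.7 -2.1]. Elementwise product with the kernel and sum: 2.2·2 + 4.9·-1 + 1·2 + 3.7·2.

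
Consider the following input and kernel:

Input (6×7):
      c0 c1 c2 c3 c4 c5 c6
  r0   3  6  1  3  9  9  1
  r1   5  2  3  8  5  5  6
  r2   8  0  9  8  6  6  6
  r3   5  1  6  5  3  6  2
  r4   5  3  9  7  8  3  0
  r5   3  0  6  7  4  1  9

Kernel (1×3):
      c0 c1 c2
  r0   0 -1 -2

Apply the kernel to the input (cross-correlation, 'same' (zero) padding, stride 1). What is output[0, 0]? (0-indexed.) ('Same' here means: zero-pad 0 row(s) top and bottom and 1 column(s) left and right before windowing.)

-15

The receptive field on the zero-padded input at this output position is [0 3 6]. Elementwise product with the kernel and sum: 3·-1 + 6·-2.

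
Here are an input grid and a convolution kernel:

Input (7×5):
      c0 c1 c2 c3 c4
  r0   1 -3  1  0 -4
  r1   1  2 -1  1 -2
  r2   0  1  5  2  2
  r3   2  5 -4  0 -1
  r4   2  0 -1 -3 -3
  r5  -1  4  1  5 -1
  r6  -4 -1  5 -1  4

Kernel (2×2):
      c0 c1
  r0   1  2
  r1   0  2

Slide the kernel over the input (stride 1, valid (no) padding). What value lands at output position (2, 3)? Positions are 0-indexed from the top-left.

The receptive field on the input at this output position is [2 2 / 0 -1]. Elementwise product with the kernel and sum: 2·1 + 2·2 + -1·2.

4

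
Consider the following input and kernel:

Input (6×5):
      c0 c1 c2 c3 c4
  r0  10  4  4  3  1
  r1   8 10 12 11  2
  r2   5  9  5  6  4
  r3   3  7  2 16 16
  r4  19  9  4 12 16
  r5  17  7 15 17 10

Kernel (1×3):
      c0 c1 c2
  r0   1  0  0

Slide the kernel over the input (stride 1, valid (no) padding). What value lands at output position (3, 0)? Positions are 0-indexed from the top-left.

3

The receptive field on the input at this output position is [3 7 2]. Elementwise product with the kernel and sum: 3·1.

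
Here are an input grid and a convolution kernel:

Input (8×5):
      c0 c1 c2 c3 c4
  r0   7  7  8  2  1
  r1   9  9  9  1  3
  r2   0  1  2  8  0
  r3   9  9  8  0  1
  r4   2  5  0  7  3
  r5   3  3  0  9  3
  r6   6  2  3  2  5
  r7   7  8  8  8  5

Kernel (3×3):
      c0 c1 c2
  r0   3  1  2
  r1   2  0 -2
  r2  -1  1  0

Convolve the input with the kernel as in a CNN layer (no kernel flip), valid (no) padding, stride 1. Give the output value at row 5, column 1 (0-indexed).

27

The receptive field on the input at this output position is [3 0 9 / 2 3 2 / 8 8 8]. Elementwise product with the kernel and sum: 3·3 + 0·1 + 9·2 + 2·2 + 2·-2 + 8·-1 + 8·1.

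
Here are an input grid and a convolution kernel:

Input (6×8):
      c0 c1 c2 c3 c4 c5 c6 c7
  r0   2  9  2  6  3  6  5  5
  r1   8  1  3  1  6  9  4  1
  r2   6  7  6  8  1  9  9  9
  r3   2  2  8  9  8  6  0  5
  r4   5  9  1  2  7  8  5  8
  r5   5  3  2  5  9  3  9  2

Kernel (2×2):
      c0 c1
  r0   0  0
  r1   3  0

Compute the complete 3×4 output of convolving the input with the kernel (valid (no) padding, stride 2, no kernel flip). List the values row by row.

Output[0,0]: The receptive field on the input at this output position is [2 9 / 8 1]. Elementwise product with the kernel and sum: 8·3.
Output[0,1]: The receptive field on the input at this output position is [2 6 / 3 1]. Elementwise product with the kernel and sum: 3·3.

24 9 18 12
6 24 24 0
15 6 27 27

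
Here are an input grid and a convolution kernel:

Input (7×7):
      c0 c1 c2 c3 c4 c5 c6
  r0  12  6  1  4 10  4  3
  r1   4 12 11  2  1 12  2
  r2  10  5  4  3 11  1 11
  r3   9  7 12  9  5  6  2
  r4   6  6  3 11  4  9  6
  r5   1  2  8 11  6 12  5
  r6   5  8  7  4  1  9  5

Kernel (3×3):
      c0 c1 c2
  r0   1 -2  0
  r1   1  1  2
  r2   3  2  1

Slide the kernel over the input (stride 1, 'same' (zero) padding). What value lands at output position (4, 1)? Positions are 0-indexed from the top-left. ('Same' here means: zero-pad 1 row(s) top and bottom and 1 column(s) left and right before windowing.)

28

The receptive field on the zero-padded input at this output position is [9 7 12 / 6 6 3 / 1 2 8]. Elementwise product with the kernel and sum: 9·1 + 7·-2 + 6·1 + 6·1 + 3·2 + 1·3 + 2·2 + 8·1.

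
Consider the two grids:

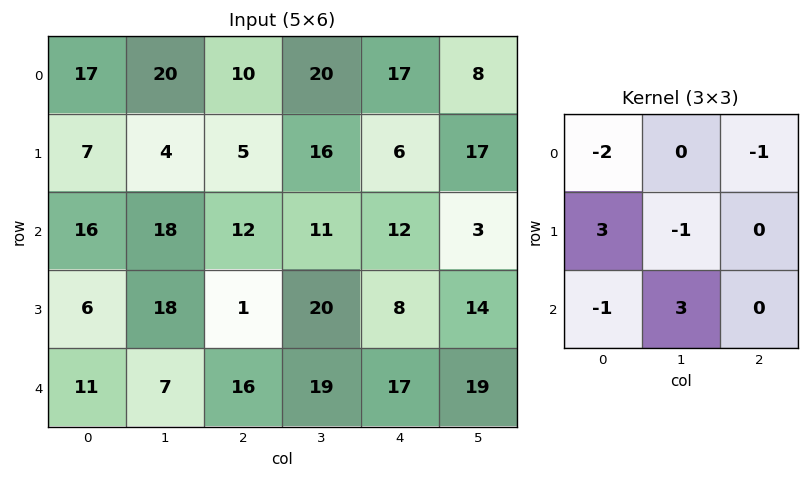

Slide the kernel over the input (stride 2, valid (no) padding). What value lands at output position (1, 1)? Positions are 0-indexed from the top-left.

The receptive field on the input at this output position is [12 11 12 / 1 20 8 / 16 19 17]. Elementwise product with the kernel and sum: 12·-2 + 12·-1 + 1·3 + 20·-1 + 16·-1 + 19·3.

-12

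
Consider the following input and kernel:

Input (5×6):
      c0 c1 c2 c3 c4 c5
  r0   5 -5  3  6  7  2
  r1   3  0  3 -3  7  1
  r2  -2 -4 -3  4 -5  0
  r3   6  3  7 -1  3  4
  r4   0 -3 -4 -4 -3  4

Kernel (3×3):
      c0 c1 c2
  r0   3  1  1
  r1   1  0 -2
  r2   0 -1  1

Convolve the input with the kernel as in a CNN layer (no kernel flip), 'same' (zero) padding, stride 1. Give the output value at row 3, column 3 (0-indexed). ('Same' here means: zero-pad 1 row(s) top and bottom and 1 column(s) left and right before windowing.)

-8

The receptive field on the zero-padded input at this output position is [-3 4 -5 / 7 -1 3 / -4 -4 -3]. Elementwise product with the kernel and sum: -3·3 + 4·1 + -5·1 + 7·1 + 3·-2 + -4·-1 + -3·1.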